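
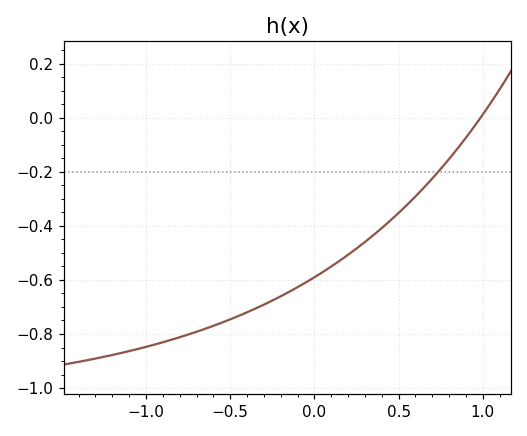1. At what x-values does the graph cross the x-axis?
1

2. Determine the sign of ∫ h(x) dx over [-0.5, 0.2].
negative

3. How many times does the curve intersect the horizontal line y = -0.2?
1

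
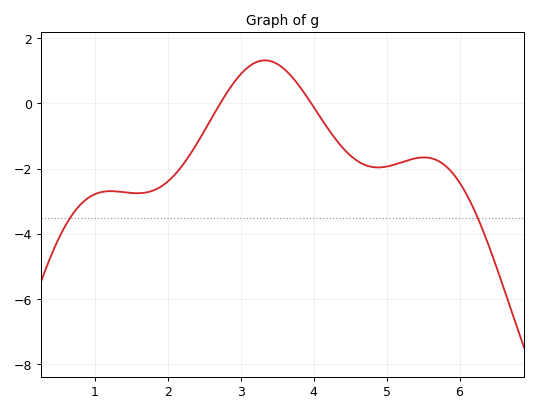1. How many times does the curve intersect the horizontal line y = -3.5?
2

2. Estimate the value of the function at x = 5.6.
-1.67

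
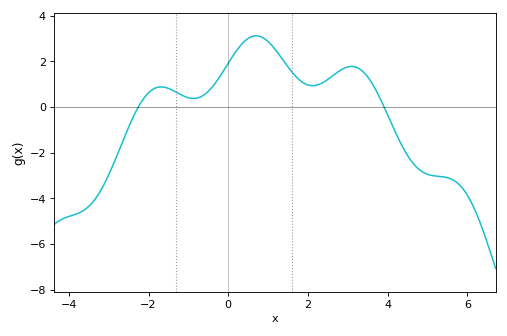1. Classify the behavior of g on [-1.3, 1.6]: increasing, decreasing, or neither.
neither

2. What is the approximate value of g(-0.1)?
1.6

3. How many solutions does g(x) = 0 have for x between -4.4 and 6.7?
2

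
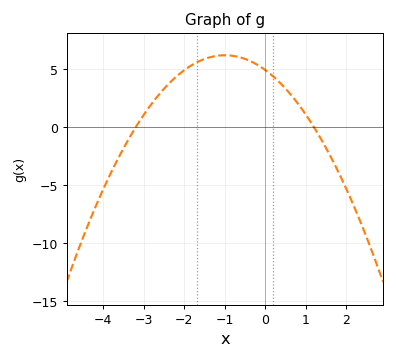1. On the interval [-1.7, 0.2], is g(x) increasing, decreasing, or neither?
neither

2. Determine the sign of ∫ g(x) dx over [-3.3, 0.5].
positive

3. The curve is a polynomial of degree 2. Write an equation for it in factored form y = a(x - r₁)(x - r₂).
y = -1.28(x + 3.2)(x - 1.2)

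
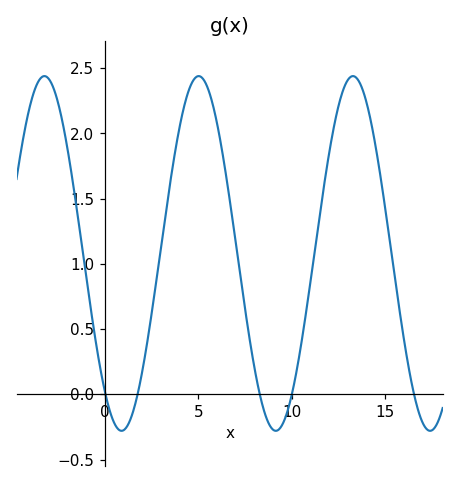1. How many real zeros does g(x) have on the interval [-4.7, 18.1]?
5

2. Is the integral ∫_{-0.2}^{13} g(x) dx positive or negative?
positive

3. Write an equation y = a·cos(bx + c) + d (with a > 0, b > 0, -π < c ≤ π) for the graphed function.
y = 1.36cos(0.76x + 2.5) + 1.08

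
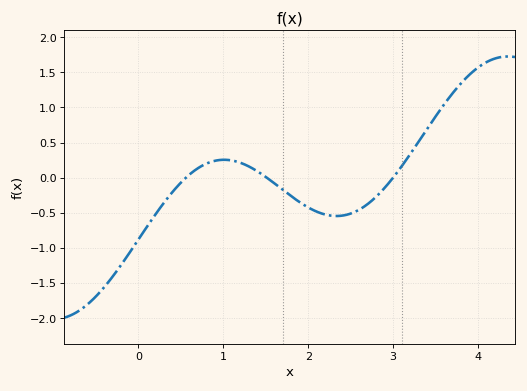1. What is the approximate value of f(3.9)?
1.45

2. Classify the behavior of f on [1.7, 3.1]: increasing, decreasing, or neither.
neither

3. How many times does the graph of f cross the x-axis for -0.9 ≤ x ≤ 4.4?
3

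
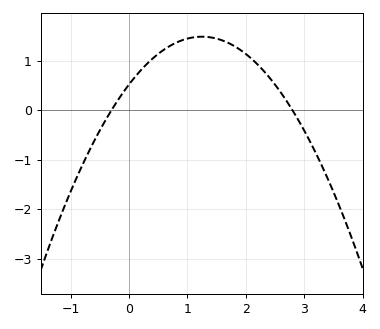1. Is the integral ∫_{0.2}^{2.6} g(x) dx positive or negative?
positive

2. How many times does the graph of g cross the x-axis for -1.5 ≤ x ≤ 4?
2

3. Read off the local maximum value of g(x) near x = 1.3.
1.49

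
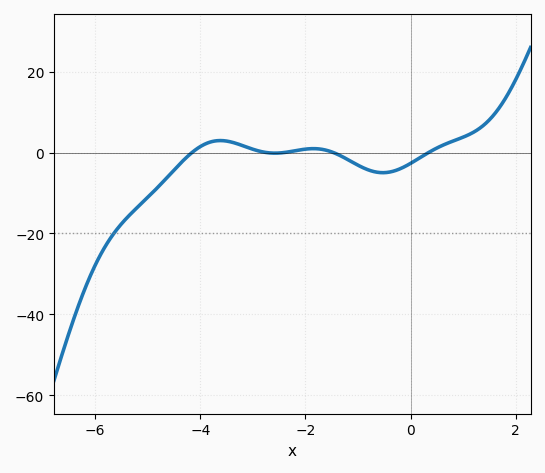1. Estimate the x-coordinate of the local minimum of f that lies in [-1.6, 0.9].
-0.527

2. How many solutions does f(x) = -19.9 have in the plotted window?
1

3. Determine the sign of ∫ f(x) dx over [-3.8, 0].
negative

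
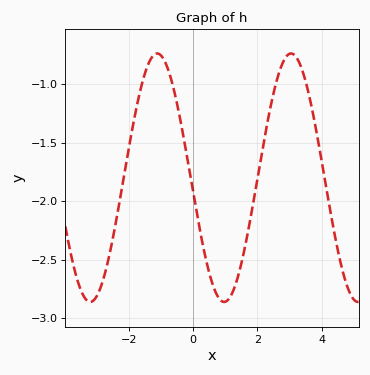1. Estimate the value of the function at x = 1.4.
-2.64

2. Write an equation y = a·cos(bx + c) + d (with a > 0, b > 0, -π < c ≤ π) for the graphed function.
y = 1.06cos(1.51x + 1.68) - 1.8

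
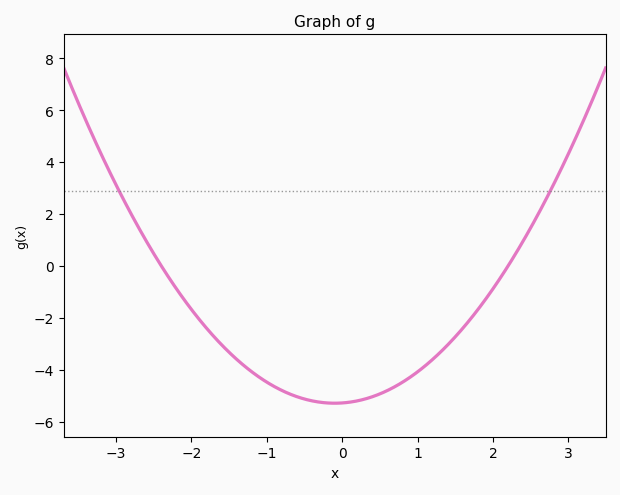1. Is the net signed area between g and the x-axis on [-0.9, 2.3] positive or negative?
negative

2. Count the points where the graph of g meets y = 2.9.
2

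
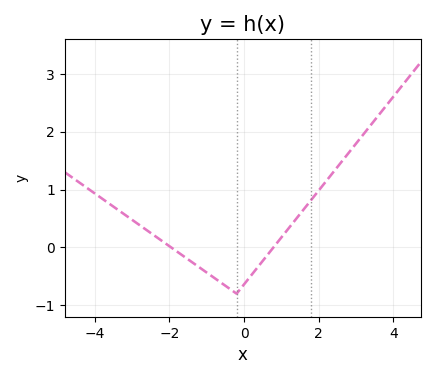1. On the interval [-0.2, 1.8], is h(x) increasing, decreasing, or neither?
increasing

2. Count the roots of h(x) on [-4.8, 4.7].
2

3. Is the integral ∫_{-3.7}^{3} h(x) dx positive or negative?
positive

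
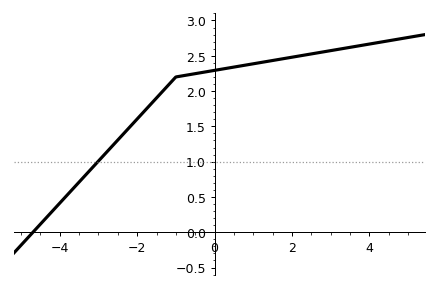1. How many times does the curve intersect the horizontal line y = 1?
1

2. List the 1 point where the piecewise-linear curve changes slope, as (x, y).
(-1, 2.2)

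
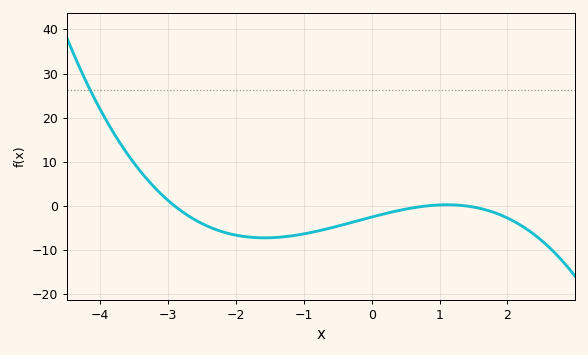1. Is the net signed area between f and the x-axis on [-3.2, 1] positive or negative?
negative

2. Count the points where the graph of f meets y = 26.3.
1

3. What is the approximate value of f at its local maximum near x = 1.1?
0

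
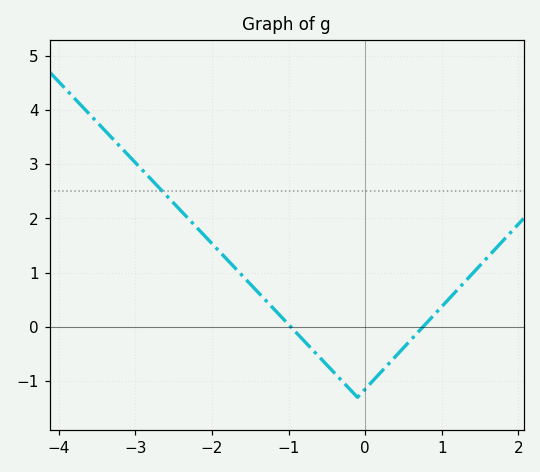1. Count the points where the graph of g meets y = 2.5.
1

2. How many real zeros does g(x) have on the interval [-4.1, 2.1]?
2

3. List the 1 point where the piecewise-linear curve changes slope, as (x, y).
(-0.1, -1.3)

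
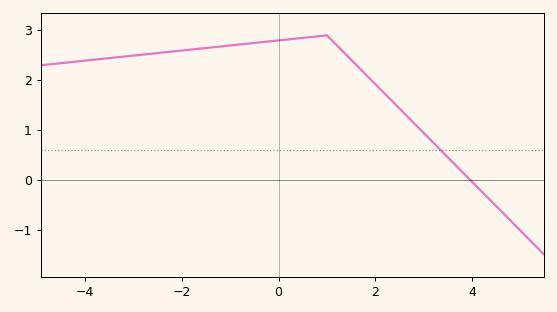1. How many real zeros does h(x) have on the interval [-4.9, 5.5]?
1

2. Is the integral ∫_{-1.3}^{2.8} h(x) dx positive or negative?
positive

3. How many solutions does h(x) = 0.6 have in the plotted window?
1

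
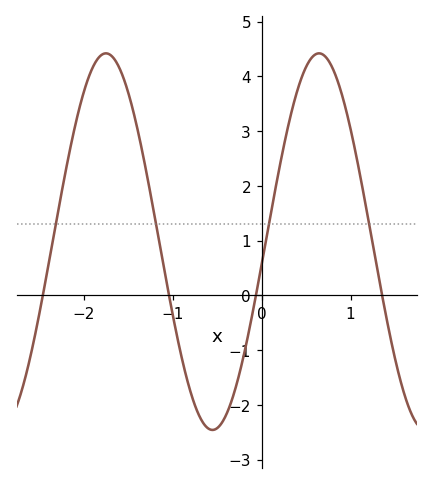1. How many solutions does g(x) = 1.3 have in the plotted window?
4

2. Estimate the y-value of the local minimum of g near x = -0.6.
-2.46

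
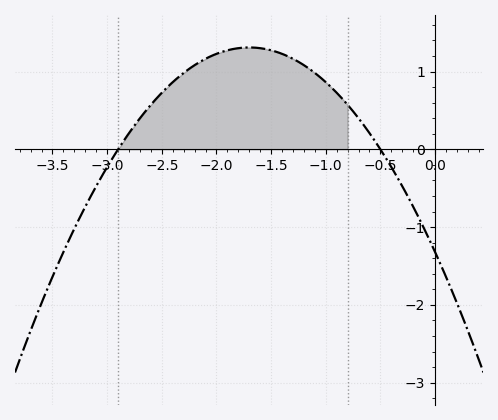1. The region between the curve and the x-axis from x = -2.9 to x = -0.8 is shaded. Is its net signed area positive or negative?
positive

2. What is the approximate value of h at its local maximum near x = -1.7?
1.3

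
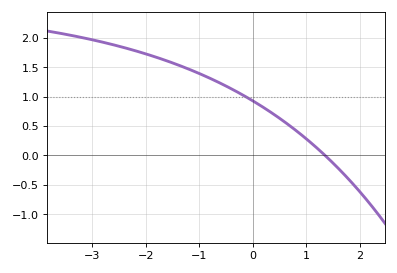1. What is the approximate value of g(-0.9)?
1.35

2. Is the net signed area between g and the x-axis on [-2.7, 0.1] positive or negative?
positive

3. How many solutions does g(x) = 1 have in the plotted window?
1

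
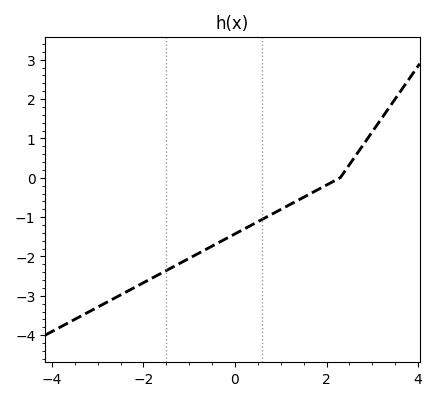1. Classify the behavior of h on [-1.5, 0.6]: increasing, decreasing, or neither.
increasing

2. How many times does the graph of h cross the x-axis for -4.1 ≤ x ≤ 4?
1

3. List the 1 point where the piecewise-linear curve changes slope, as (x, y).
(2.3, 0)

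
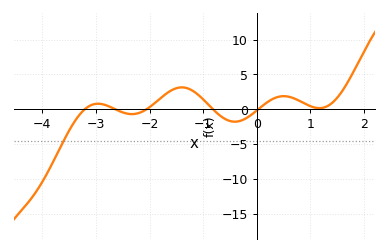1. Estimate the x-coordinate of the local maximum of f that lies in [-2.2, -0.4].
-1.4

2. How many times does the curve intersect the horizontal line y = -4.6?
1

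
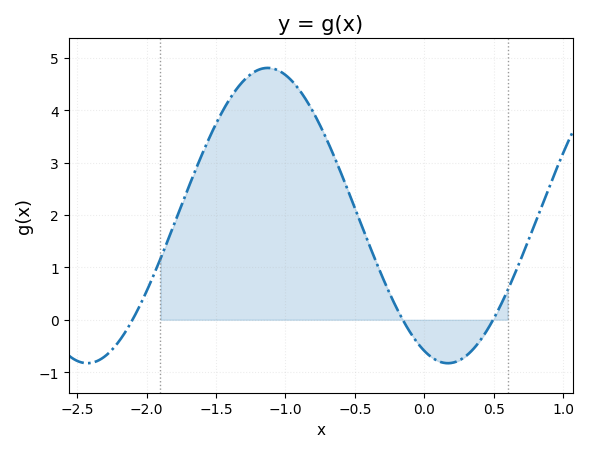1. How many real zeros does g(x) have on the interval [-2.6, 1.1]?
3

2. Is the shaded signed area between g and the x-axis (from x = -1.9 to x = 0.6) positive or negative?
positive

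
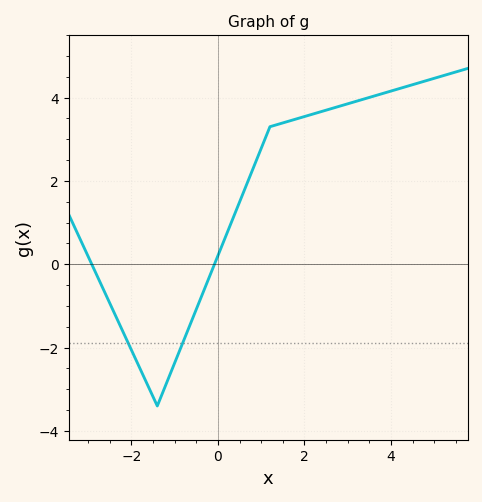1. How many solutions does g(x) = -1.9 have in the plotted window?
2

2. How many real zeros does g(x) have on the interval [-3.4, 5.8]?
2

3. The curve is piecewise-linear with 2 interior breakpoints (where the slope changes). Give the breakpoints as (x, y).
(-1.4, -3.4); (1.2, 3.3)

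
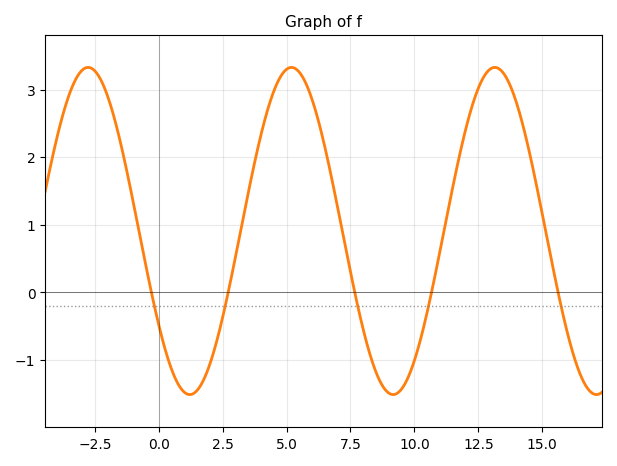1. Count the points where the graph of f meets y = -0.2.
5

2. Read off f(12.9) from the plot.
3.28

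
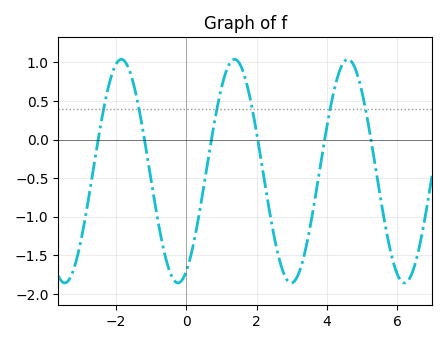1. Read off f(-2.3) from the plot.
0.5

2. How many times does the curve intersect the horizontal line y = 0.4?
6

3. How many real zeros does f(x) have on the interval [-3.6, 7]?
6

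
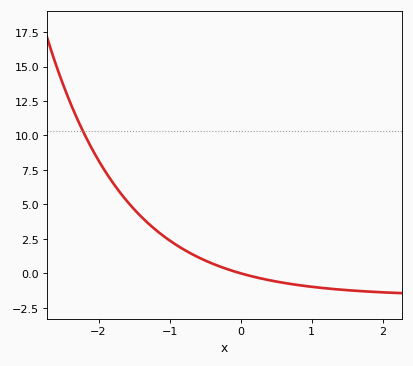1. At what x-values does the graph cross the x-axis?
0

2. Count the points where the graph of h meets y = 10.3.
1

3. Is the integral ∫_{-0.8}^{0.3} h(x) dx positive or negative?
positive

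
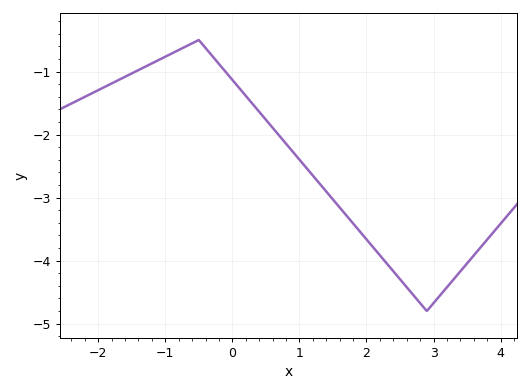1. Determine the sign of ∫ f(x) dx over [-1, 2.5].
negative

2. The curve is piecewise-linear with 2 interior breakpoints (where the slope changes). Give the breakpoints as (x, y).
(-0.5, -0.5); (2.9, -4.8)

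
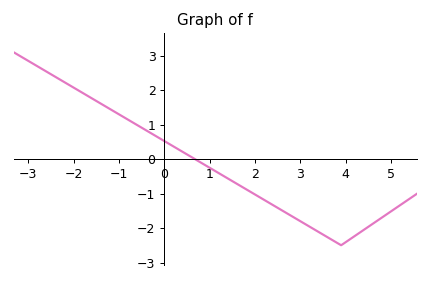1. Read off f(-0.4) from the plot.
0.834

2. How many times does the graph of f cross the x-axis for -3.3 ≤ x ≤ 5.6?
1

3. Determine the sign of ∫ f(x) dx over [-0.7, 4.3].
negative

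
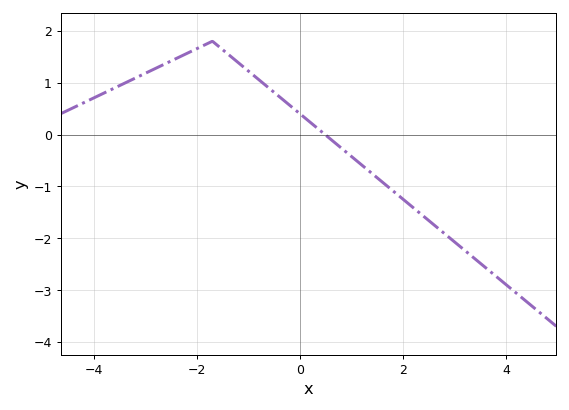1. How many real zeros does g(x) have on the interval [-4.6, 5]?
1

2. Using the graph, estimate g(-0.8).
1.1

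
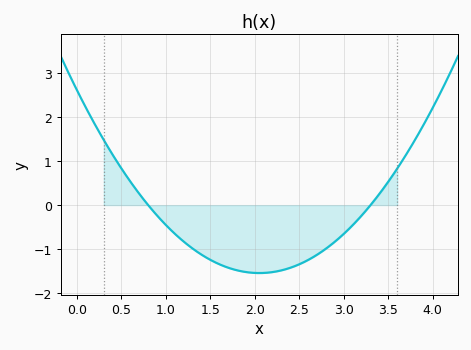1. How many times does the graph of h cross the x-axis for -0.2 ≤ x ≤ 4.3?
2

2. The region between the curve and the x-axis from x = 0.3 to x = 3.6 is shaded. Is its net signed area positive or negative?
negative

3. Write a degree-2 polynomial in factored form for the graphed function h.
y = 0.99(x - 0.8)(x - 3.3)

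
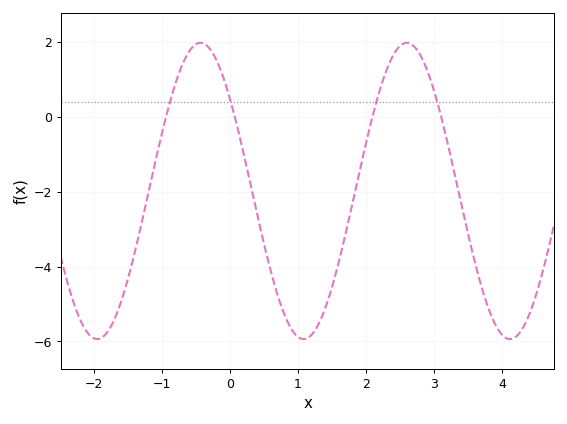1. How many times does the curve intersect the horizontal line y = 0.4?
4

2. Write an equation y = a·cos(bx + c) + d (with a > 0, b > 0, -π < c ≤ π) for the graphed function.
y = 3.96cos(2.07x + 0.902) - 1.98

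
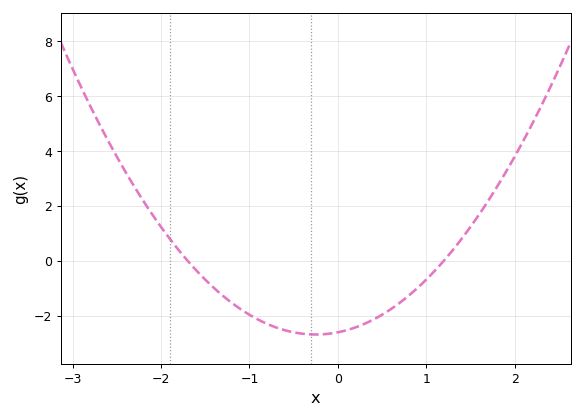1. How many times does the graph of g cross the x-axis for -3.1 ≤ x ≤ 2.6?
2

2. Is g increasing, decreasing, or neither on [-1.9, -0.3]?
decreasing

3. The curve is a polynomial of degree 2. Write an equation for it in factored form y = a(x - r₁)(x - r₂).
y = 1.28(x + 1.7)(x - 1.2)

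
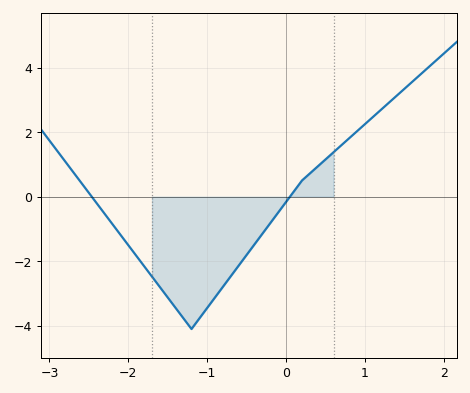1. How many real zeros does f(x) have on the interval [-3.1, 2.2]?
2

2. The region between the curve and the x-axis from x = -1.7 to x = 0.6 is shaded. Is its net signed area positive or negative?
negative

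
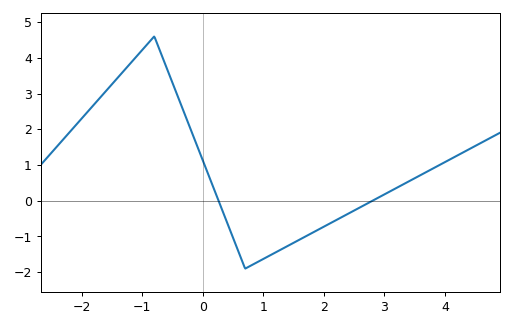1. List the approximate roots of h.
0.262, 2.8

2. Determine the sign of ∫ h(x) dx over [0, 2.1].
negative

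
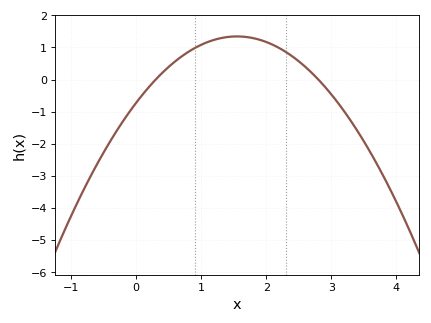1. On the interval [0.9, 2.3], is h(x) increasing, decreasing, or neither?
neither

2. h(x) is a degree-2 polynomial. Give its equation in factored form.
y = -0.86(x - 0.3)(x - 2.8)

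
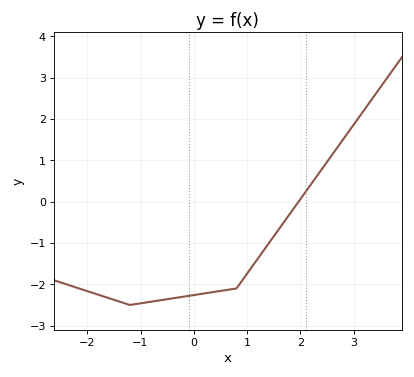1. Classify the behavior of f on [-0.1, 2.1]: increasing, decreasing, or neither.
increasing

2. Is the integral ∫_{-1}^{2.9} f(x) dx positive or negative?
negative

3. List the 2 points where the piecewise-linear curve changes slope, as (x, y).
(-1.2, -2.5); (0.8, -2.1)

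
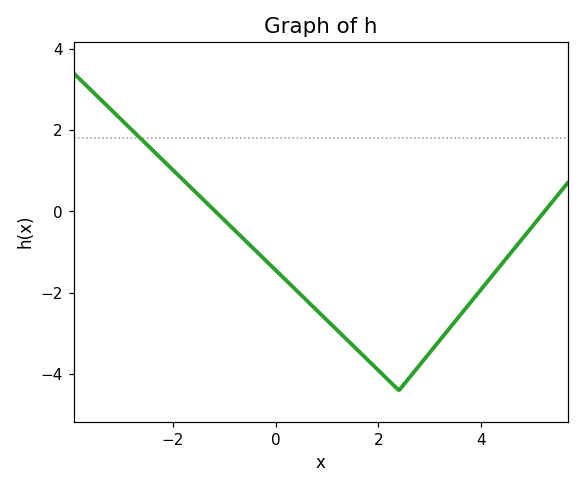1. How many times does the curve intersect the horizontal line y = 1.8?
1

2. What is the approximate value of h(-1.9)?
0.896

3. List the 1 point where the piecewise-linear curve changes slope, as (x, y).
(2.4, -4.4)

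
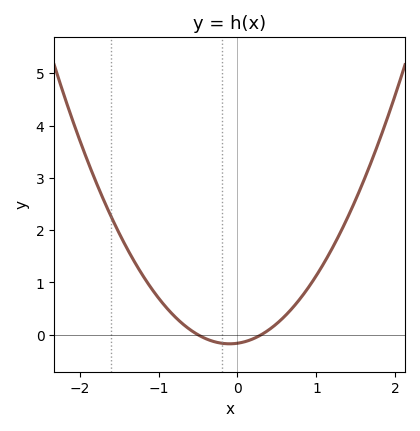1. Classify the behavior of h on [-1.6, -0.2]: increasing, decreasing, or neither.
decreasing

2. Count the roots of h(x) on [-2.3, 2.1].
2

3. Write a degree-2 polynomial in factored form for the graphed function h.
y = 1.08(x + 0.5)(x - 0.3)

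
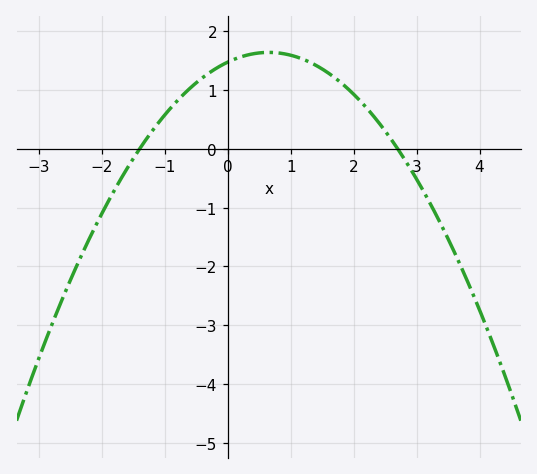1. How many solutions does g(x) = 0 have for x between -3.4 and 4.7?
2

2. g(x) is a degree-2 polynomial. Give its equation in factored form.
y = -0.39(x + 1.4)(x - 2.7)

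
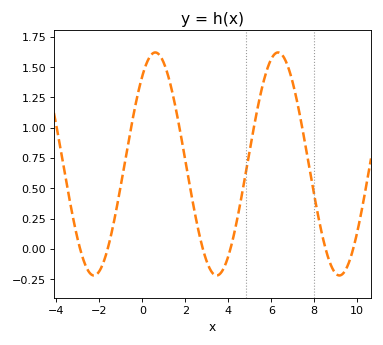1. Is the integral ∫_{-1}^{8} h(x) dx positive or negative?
positive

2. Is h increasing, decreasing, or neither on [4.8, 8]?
neither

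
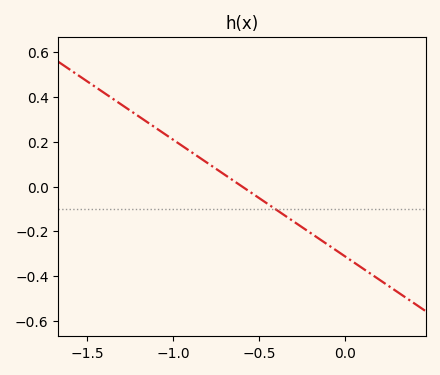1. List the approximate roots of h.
-0.6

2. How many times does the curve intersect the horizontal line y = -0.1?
1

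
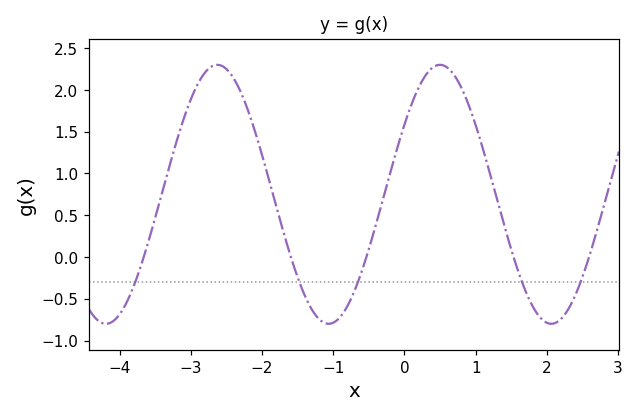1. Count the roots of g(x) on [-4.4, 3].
5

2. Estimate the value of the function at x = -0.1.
1.31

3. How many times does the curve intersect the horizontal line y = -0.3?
5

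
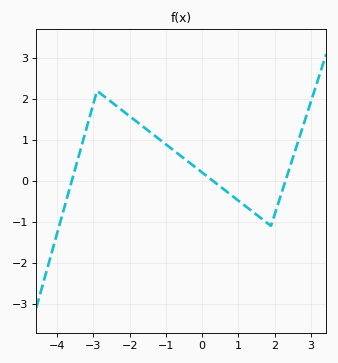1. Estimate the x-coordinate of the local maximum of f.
-2.9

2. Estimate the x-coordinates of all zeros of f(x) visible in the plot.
-3.6, 0.3, 2.3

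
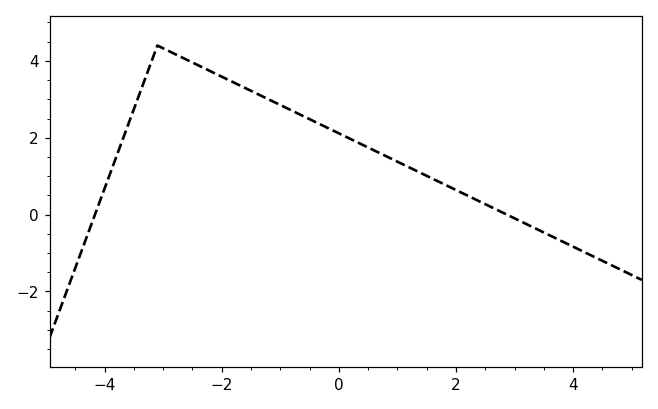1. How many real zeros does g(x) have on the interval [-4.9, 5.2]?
2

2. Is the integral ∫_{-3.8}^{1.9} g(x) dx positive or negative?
positive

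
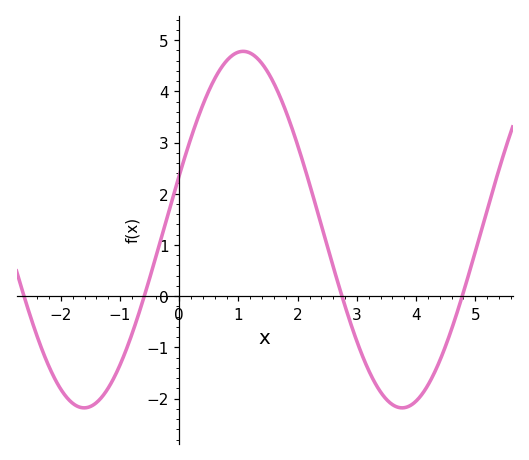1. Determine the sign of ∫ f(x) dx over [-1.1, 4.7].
positive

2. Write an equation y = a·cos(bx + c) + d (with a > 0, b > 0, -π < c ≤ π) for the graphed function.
y = 3.48cos(1.2x - 1.3) + 1.3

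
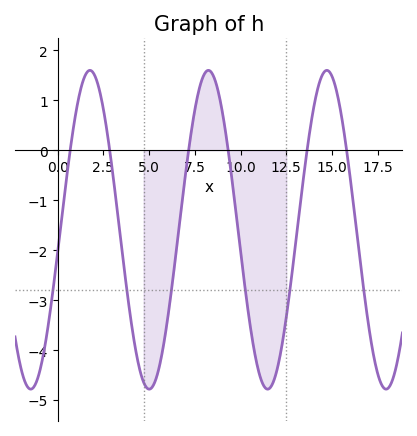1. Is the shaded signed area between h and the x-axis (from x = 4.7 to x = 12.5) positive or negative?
negative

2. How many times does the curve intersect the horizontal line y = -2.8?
6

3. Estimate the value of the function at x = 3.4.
-1.6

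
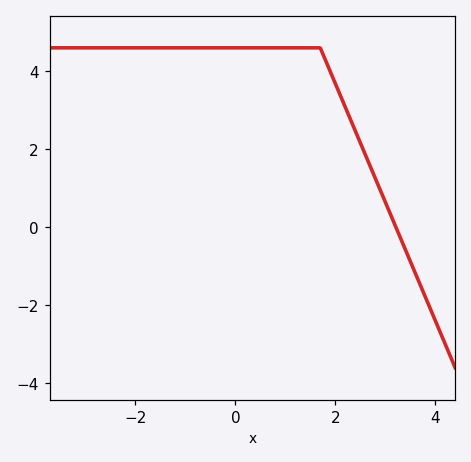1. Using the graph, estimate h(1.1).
4.6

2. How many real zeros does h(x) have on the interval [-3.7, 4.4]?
1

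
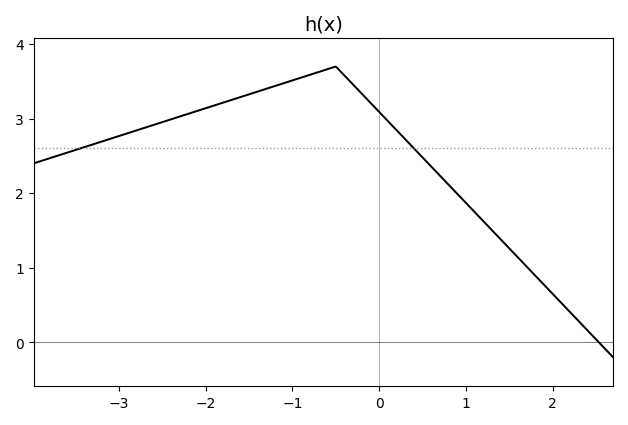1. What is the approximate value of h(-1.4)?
3.36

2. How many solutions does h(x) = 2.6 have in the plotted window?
2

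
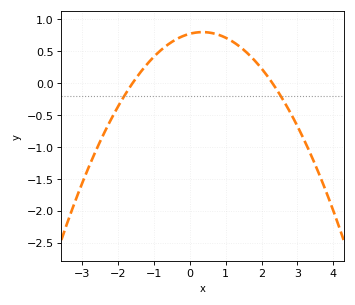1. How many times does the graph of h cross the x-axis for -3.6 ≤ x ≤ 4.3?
2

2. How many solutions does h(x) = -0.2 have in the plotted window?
2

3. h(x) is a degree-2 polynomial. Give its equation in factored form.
y = -0.21(x + 1.6)(x - 2.3)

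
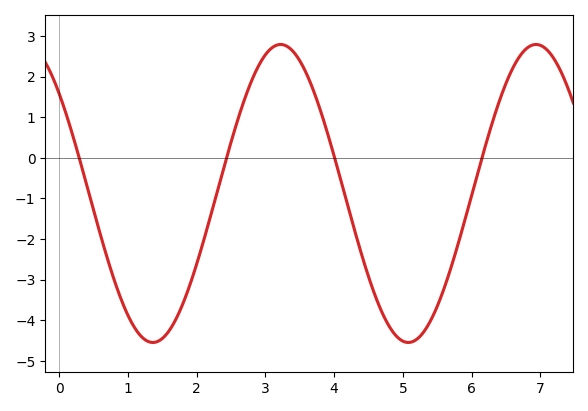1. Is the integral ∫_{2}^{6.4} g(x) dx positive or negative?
negative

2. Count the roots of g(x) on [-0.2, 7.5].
4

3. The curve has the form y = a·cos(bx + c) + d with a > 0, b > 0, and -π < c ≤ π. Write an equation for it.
y = 3.67cos(1.7x + 0.84) - 0.88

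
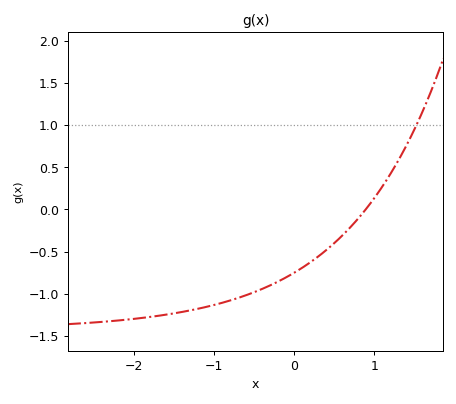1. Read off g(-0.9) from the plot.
-1.11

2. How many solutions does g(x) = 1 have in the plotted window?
1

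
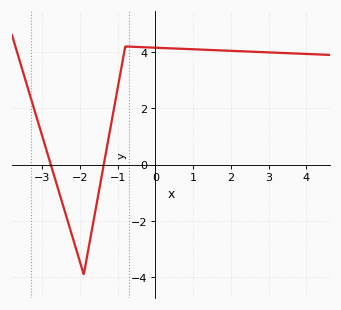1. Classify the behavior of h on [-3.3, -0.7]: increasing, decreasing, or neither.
neither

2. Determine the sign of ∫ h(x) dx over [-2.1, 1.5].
positive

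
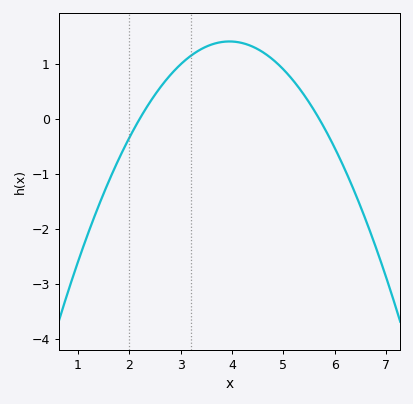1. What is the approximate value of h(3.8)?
1.4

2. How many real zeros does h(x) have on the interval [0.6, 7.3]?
2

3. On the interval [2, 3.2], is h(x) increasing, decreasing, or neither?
increasing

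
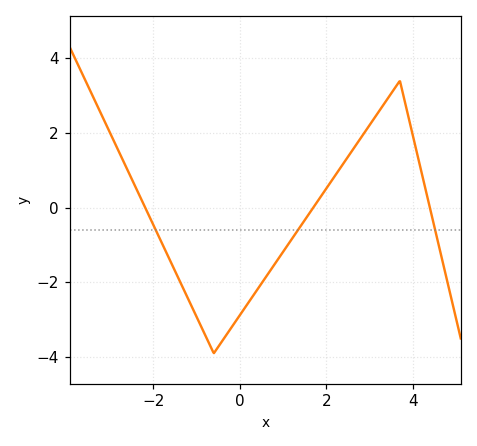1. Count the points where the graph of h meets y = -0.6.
3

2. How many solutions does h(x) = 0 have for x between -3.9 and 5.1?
3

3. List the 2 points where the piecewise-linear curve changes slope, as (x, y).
(-0.6, -3.9); (3.7, 3.4)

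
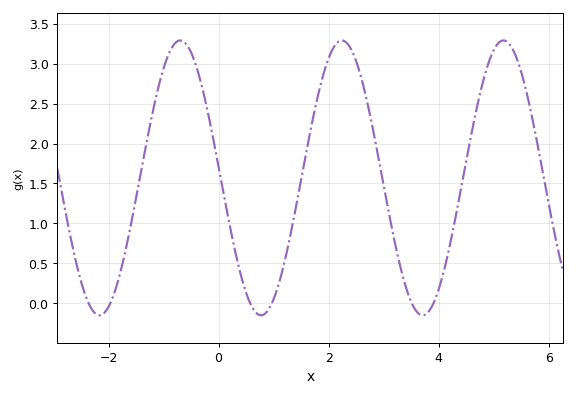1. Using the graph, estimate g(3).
1.45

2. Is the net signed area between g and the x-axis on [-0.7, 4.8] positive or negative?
positive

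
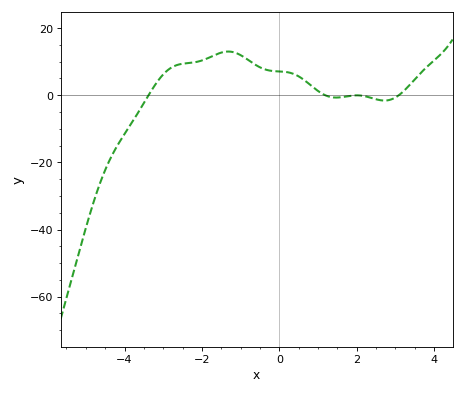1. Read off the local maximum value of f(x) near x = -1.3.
13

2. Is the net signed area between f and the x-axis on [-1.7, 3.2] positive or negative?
positive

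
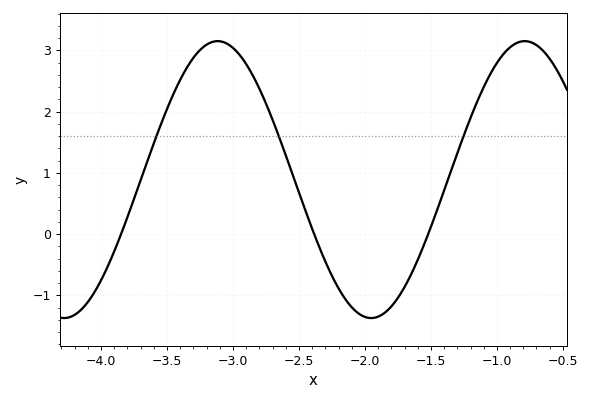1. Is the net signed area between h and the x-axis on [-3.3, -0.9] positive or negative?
positive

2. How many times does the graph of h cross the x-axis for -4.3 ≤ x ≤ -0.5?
3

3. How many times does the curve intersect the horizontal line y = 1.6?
3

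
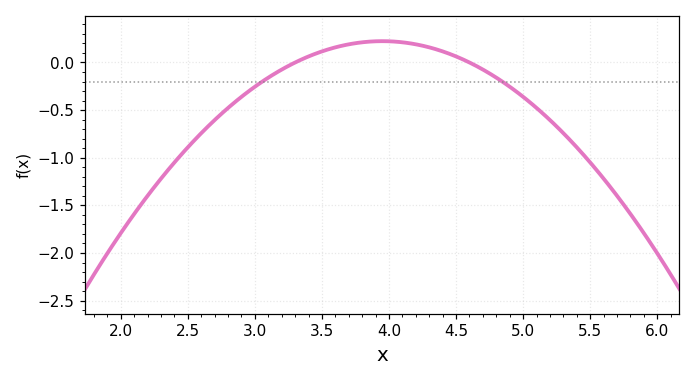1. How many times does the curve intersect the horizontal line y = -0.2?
2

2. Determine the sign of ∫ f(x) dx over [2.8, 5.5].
negative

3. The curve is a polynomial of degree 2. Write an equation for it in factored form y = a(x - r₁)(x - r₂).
y = -0.53(x - 3.3)(x - 4.6)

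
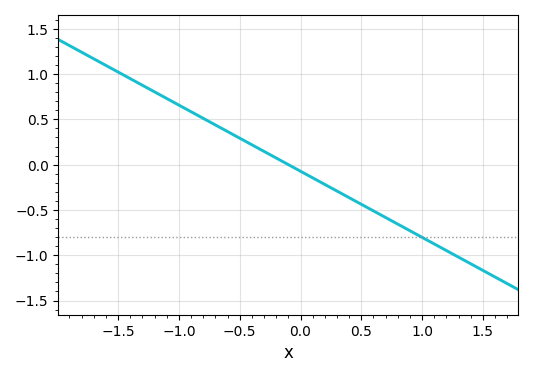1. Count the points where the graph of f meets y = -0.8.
1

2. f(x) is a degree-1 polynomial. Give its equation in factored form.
y = -0.73(x + 0.1)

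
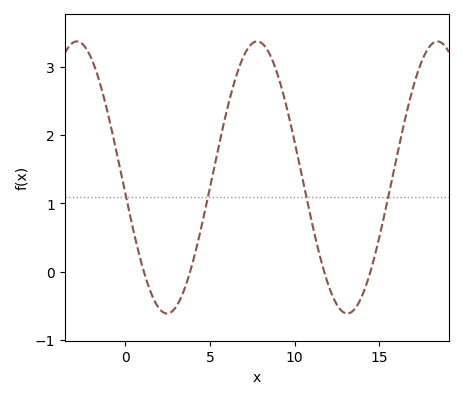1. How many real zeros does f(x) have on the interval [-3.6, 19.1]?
4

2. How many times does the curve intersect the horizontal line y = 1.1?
4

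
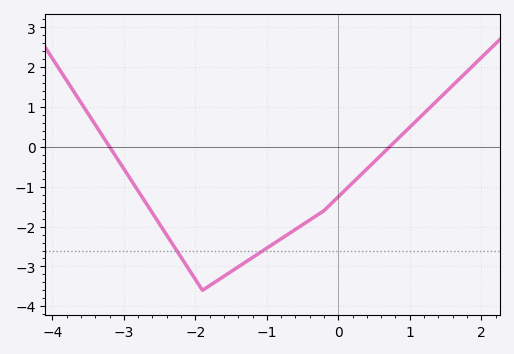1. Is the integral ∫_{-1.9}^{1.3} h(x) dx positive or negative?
negative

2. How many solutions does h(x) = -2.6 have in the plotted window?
2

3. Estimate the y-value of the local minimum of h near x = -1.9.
-3.6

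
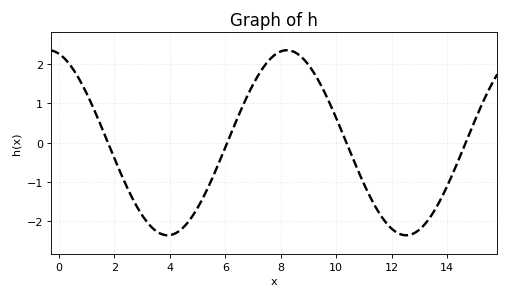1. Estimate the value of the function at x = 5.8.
-0.459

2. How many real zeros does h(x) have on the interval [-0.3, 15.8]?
4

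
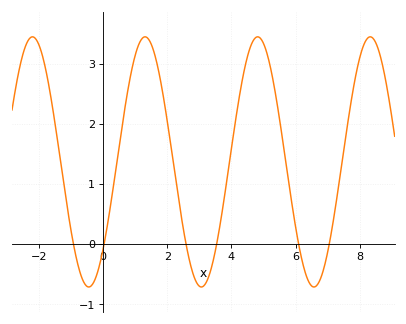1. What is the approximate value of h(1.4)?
3.42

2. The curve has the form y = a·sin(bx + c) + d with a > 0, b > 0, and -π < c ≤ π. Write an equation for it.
y = 2.08sin(1.79x - 0.772) + 1.37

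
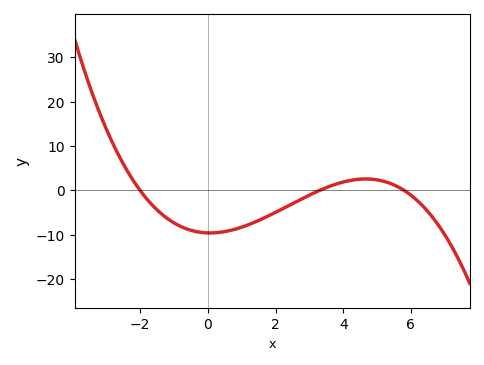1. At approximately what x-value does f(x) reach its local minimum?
0.067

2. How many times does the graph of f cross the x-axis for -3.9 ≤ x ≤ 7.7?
3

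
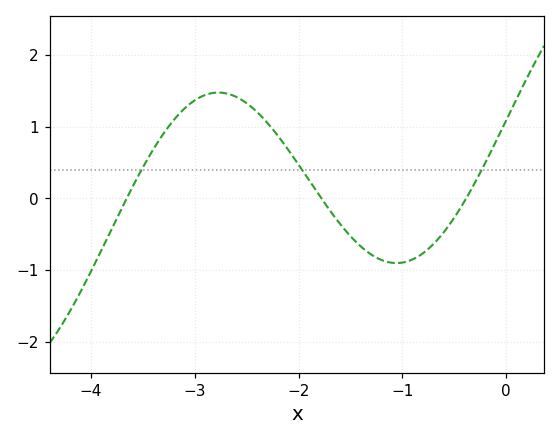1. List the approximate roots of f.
-3.7, -1.8, -0.4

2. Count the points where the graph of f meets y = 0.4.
3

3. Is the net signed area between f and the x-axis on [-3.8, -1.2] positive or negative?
positive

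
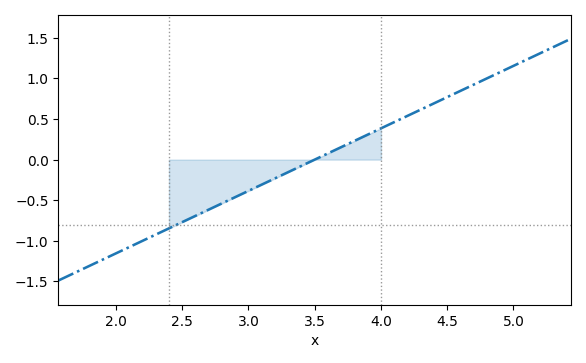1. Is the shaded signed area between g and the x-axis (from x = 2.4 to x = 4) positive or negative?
negative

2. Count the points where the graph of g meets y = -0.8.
1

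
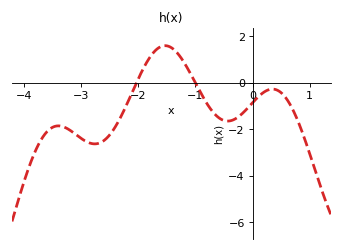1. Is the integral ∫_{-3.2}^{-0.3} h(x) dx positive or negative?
negative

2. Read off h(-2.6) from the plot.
-2.4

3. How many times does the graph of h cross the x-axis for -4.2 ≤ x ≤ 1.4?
2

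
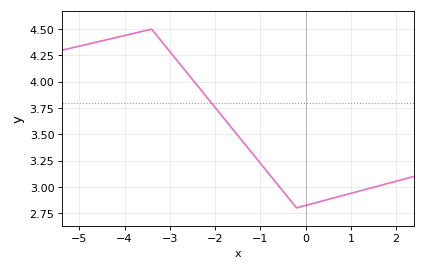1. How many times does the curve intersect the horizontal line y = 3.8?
1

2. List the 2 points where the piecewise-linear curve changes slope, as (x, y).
(-3.4, 4.5); (-0.2, 2.8)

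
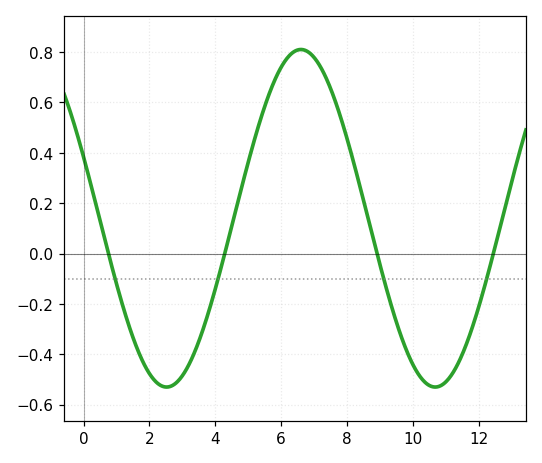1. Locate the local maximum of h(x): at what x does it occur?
6.6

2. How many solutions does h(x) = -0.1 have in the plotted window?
4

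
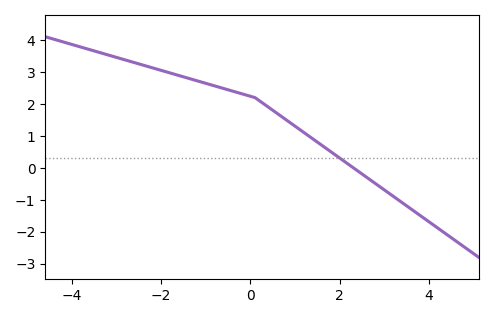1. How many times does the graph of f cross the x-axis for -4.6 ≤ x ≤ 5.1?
1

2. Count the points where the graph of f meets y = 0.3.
1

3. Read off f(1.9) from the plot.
0.4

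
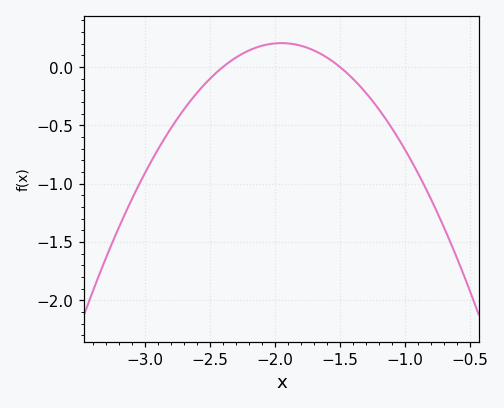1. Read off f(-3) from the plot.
-0.9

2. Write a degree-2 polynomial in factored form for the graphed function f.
y = -1.01(x + 2.4)(x + 1.5)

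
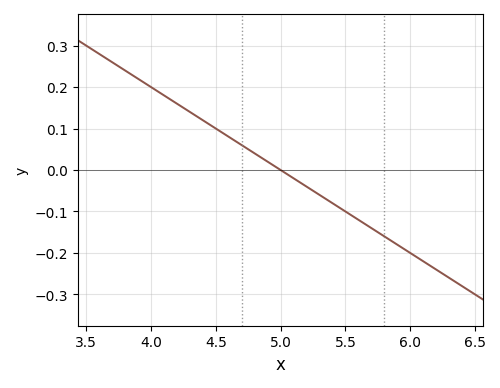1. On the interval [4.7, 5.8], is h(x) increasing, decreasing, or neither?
decreasing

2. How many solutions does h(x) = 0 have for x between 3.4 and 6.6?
1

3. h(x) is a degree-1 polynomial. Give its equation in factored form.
y = -0.2(x - 5)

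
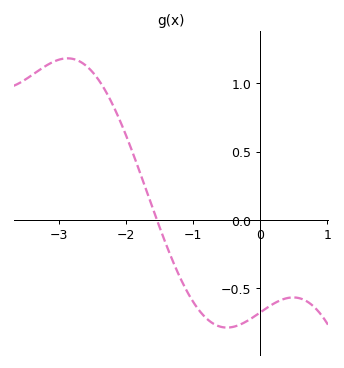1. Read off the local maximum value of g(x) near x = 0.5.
-0.566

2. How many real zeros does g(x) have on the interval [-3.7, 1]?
1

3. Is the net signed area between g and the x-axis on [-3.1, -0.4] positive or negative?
positive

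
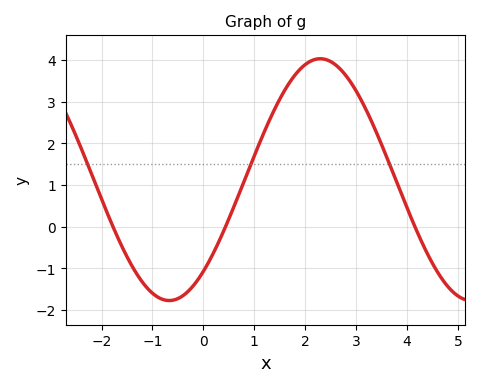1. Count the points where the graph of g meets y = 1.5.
3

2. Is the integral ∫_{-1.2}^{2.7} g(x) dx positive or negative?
positive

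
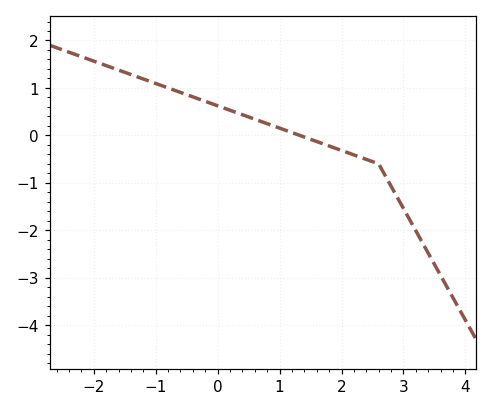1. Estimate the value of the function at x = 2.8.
-1.07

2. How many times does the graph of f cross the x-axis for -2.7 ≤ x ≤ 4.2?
1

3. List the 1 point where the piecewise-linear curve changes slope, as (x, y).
(2.6, -0.6)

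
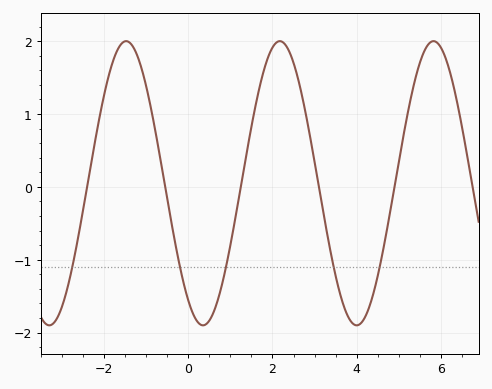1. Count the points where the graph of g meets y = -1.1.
5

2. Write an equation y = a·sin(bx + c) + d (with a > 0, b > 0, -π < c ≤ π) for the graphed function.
y = 1.95sin(1.72x - 2.17) + 0.05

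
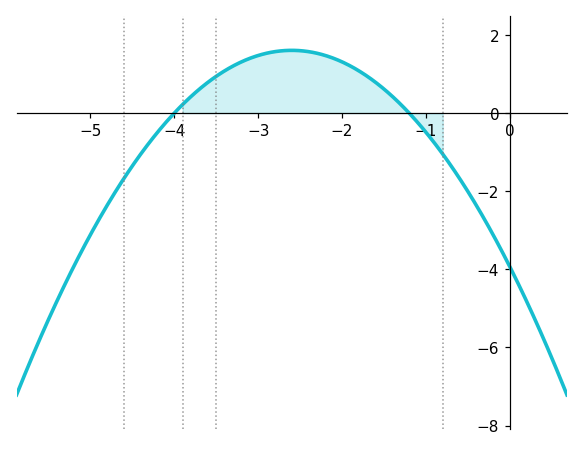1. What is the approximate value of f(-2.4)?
1.57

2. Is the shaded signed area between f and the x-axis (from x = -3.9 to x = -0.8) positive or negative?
positive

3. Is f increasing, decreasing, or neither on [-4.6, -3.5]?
increasing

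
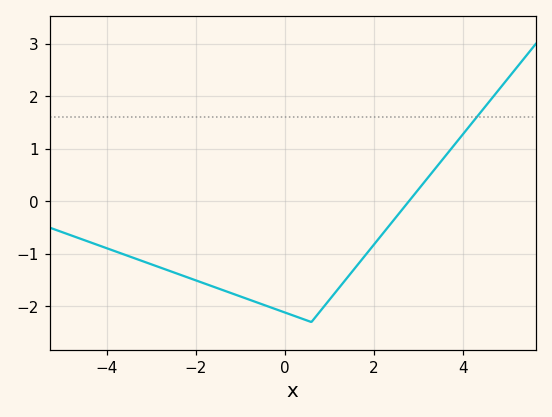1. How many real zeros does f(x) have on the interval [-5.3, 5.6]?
1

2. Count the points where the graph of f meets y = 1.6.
1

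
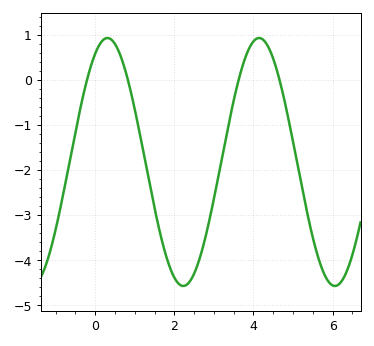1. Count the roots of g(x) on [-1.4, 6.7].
4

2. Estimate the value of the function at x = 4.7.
-0.1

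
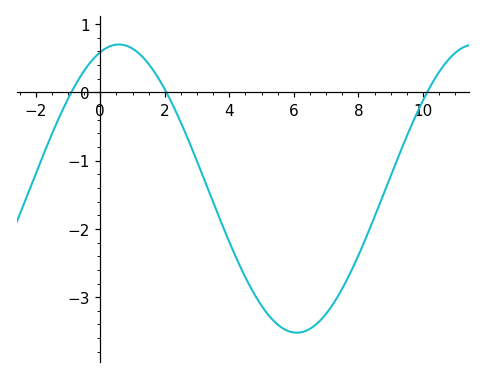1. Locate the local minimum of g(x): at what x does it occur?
6.09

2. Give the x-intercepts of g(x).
-0.894, 2.05, 10.1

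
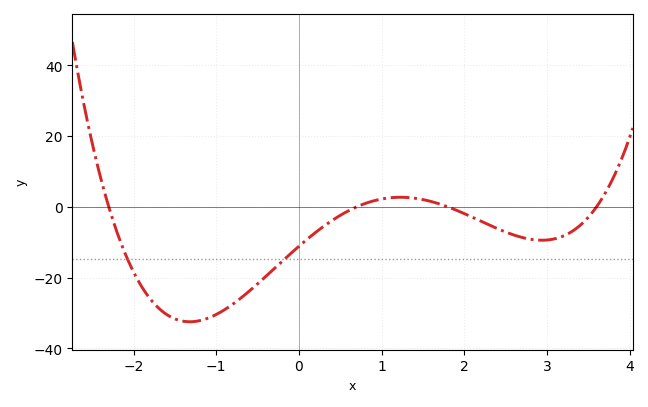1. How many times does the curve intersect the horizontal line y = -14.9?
2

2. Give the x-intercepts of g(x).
-2.3, 0.7, 1.8, 3.6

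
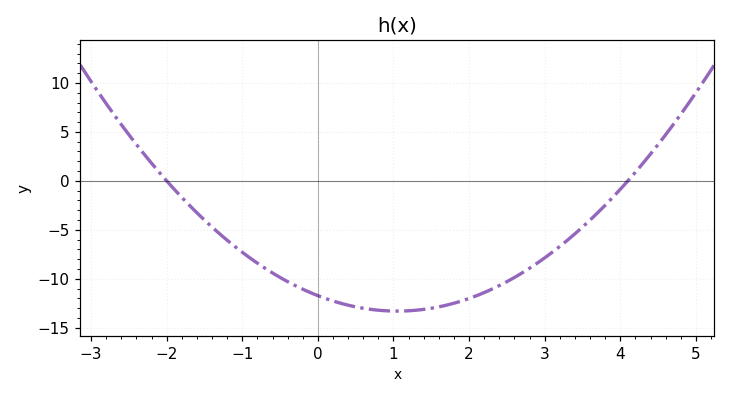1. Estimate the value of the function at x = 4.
-0.858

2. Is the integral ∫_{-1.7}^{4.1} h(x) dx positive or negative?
negative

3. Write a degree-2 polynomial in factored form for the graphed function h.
y = 1.43(x + 2)(x - 4.1)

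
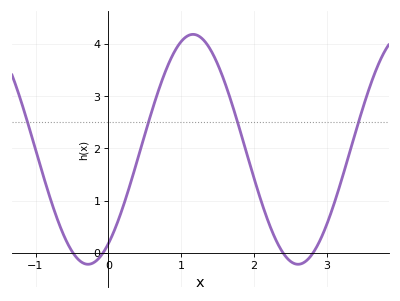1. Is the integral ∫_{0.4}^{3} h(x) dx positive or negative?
positive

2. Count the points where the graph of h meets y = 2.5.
4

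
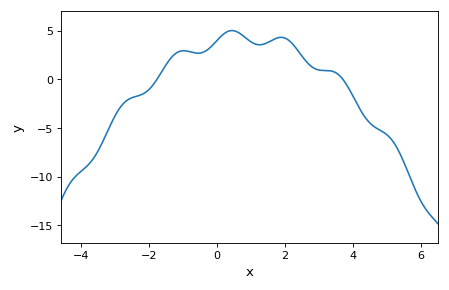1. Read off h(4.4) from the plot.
-4.12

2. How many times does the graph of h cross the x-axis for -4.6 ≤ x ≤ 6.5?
2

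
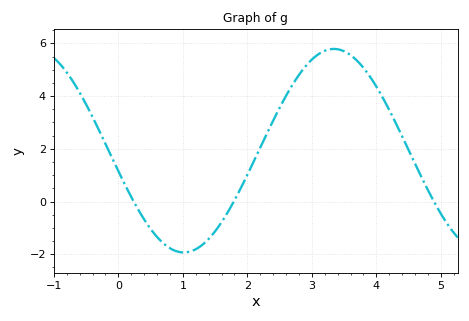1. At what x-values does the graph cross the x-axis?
0.239, 1.79, 4.89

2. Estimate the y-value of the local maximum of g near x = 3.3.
5.79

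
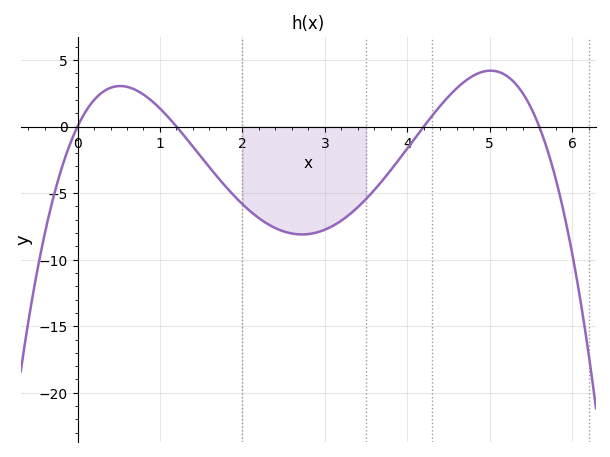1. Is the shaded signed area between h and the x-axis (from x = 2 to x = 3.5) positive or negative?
negative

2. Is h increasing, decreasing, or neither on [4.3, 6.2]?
neither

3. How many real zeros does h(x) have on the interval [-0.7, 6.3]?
4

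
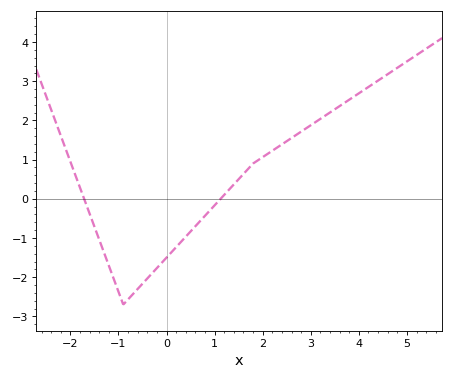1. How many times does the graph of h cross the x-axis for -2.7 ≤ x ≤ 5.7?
2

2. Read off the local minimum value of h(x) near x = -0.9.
-2.7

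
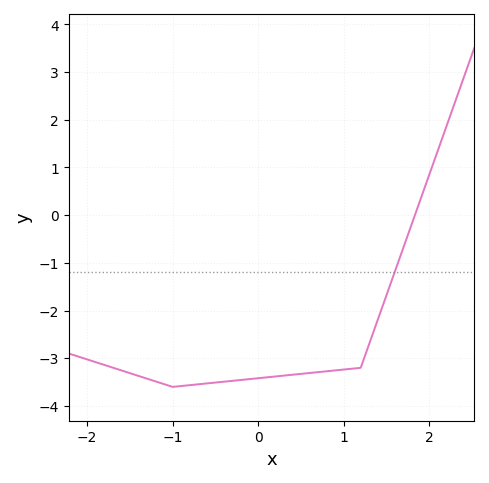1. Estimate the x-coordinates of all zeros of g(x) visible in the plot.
1.8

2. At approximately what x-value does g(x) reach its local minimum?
-1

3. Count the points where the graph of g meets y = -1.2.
1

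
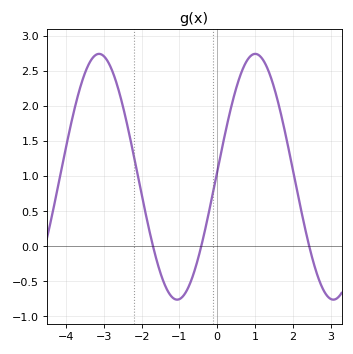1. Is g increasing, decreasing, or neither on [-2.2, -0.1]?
neither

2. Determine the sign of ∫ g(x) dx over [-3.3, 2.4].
positive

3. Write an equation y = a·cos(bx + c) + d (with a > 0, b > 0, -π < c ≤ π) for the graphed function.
y = 1.75cos(1.5x - 1.5) + 0.99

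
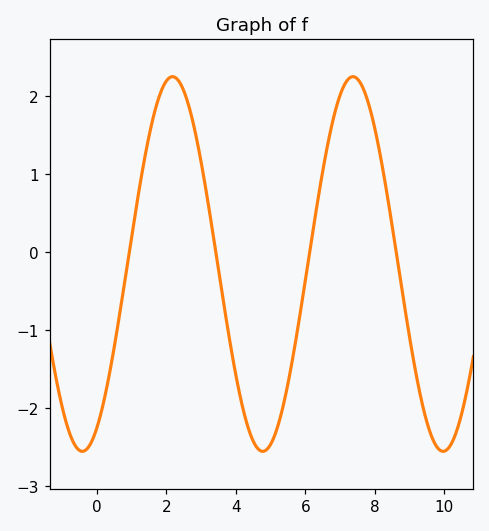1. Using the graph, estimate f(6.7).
1.51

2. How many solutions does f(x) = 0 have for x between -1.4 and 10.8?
4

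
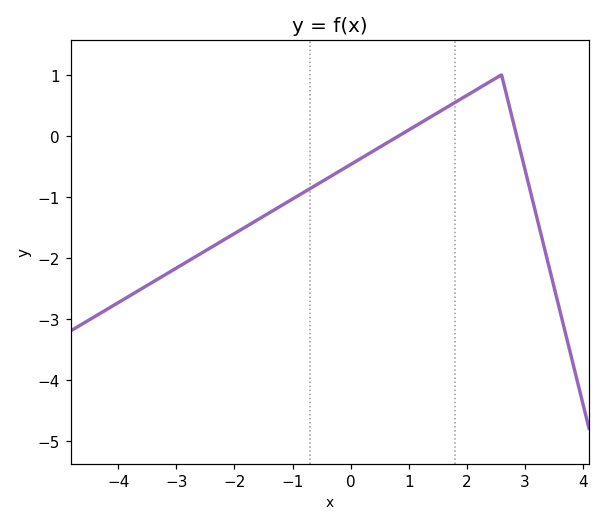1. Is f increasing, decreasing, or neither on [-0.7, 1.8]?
increasing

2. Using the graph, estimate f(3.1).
-0.9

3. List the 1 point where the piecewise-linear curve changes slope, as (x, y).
(2.6, 1)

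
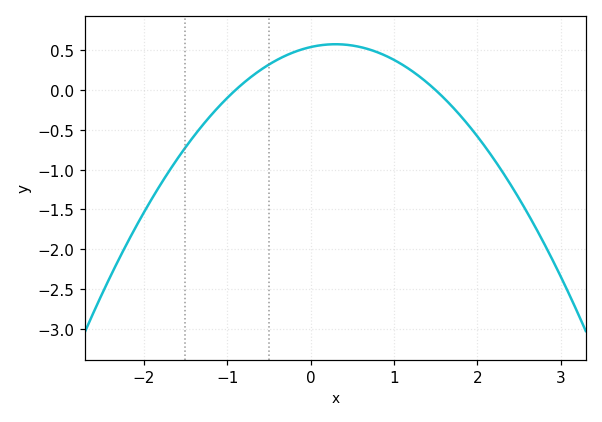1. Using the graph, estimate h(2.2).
-0.85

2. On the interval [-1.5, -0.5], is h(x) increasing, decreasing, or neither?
increasing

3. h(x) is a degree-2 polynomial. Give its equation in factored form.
y = -0.4(x + 0.9)(x - 1.5)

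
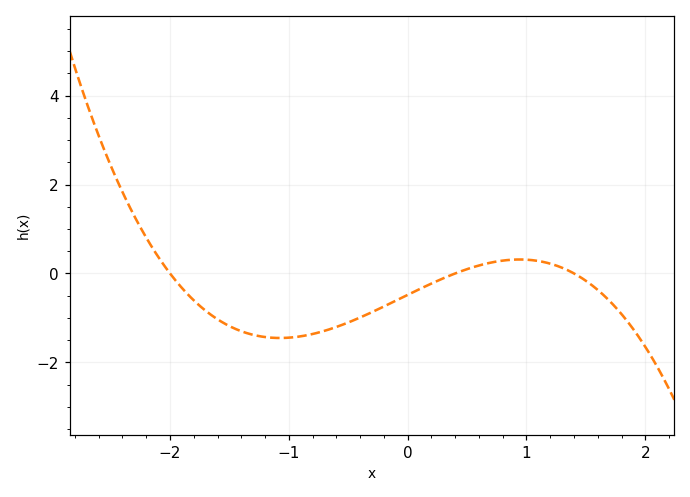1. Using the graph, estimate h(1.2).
0.2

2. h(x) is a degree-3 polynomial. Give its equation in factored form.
y = -0.43(x + 2)(x - 0.4)(x - 1.4)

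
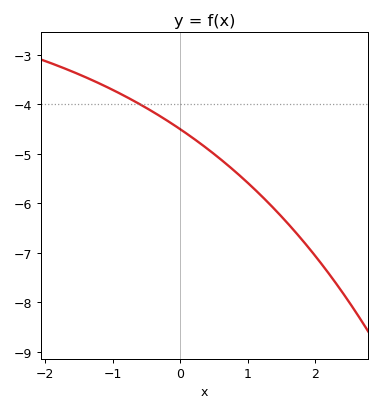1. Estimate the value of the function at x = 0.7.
-5.22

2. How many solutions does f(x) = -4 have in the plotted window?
1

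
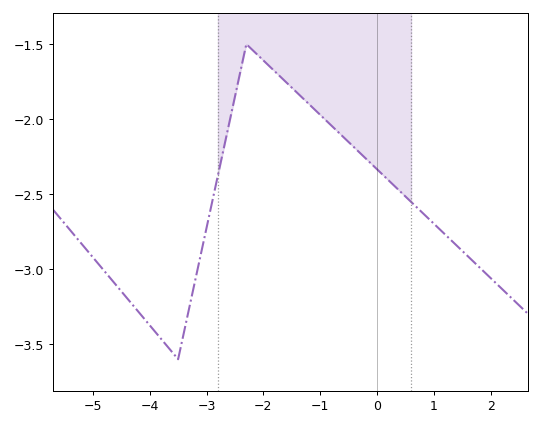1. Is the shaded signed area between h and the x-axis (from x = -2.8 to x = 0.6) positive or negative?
negative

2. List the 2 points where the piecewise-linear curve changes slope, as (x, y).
(-3.5, -3.6); (-2.3, -1.5)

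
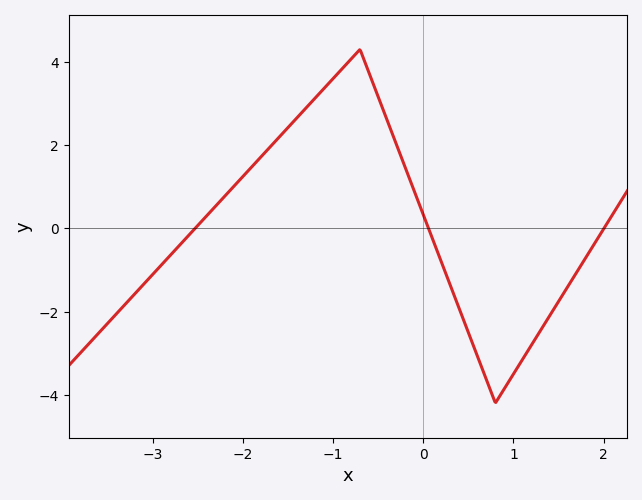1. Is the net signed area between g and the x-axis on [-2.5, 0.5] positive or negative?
positive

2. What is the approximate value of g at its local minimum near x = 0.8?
-4.2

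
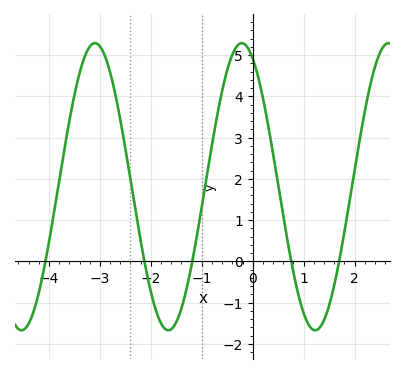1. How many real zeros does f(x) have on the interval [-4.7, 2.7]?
5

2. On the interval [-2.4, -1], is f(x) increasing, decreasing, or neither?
neither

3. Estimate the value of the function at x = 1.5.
-1.1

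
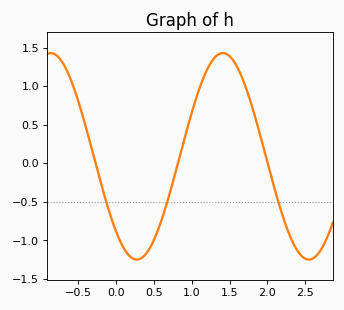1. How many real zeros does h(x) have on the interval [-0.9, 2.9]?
3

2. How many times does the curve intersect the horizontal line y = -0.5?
3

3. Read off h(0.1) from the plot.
-1.1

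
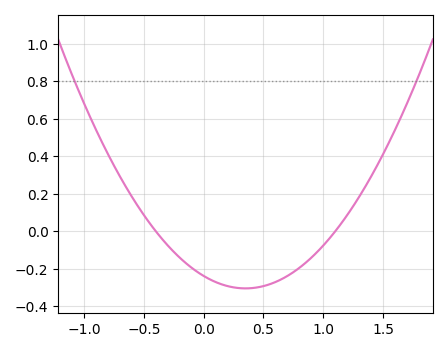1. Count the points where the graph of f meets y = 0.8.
2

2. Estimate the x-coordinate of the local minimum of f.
0.35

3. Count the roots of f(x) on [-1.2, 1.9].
2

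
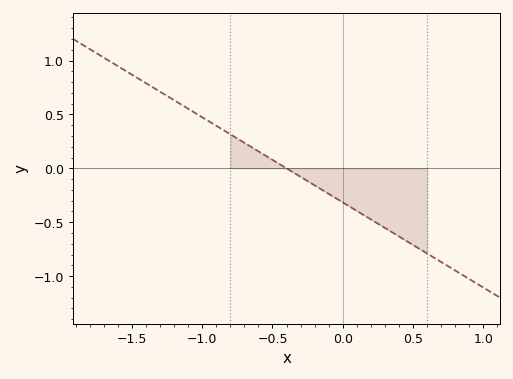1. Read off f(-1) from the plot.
0.474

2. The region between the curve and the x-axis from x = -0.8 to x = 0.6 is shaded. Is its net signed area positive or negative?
negative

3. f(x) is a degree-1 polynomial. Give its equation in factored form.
y = -0.79(x + 0.4)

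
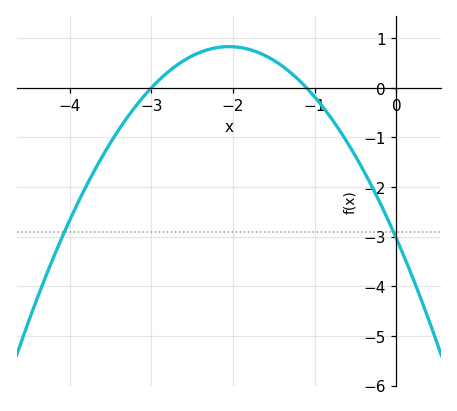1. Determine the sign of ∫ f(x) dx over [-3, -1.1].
positive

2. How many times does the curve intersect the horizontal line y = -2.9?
2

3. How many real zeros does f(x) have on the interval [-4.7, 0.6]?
2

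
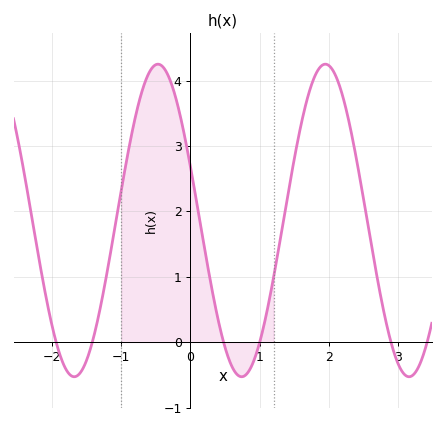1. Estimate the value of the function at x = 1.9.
4.2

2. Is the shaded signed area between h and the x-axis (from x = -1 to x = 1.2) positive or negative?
positive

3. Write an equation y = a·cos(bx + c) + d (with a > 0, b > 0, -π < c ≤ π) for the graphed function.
y = 2.39cos(2.6x + 1.2) + 1.86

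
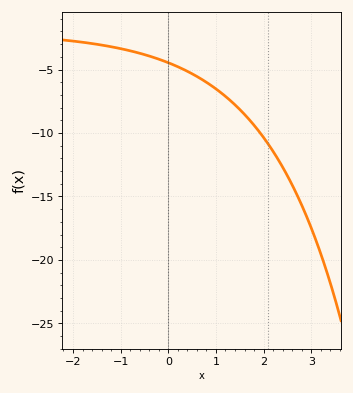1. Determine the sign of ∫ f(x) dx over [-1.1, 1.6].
negative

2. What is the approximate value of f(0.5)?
-5.33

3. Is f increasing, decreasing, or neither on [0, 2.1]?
decreasing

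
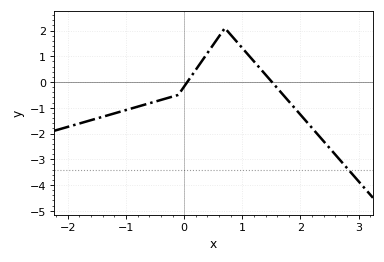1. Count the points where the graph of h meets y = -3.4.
1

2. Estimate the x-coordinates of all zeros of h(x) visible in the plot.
0.1, 1.5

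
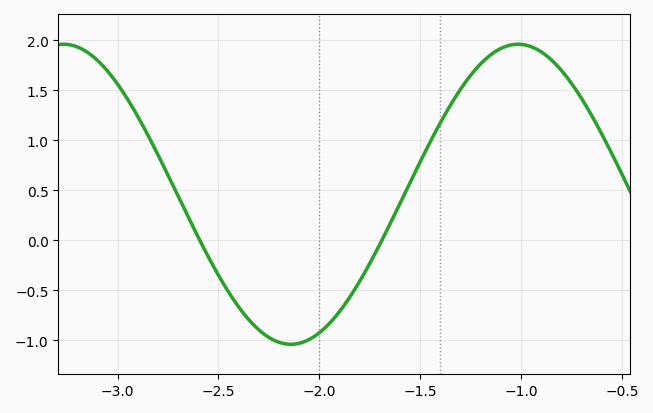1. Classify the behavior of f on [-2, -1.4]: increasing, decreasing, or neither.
increasing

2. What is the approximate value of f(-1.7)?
-0.05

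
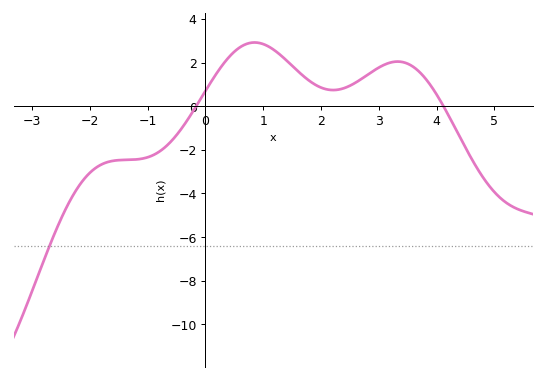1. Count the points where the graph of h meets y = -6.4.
1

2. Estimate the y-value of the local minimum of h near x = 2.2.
0.8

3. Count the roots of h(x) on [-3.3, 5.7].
2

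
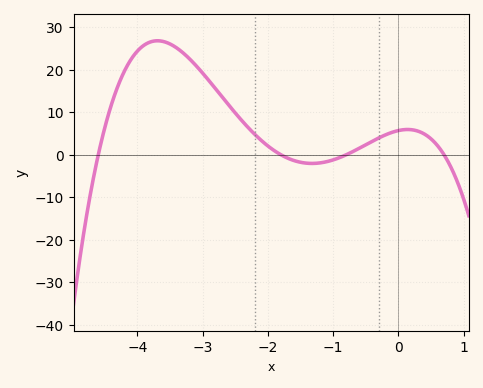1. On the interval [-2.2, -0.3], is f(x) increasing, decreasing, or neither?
neither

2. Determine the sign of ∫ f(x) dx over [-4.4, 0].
positive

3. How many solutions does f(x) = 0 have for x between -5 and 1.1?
4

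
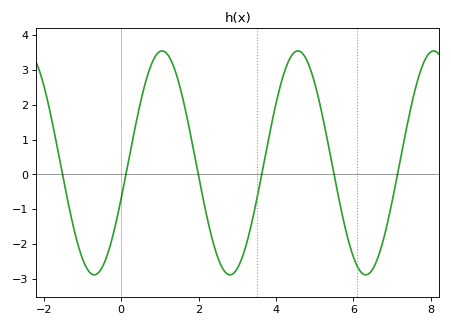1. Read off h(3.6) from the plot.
-0.18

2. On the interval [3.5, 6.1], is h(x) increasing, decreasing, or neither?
neither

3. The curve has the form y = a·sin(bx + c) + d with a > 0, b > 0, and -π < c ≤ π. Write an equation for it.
y = 3.22sin(1.79x - 0.32) + 0.33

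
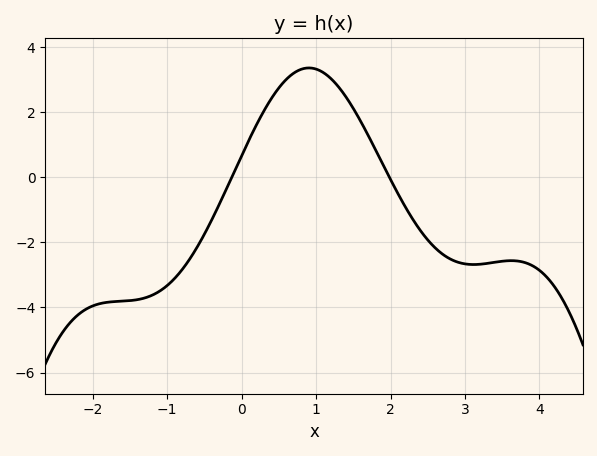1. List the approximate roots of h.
-0.134, 1.98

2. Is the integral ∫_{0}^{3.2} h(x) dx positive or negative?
positive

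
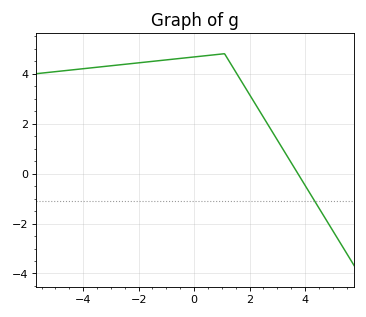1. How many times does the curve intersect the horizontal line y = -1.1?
1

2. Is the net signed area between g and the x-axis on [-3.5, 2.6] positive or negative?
positive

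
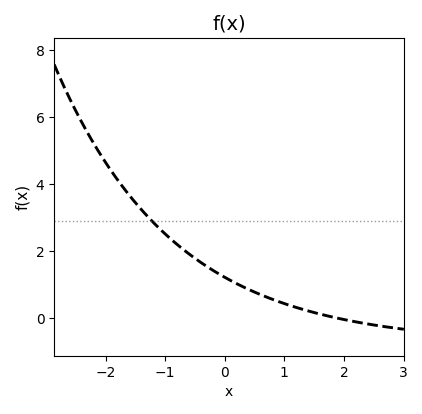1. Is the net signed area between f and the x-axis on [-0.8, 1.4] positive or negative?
positive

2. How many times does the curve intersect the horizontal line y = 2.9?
1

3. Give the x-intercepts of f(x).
1.9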